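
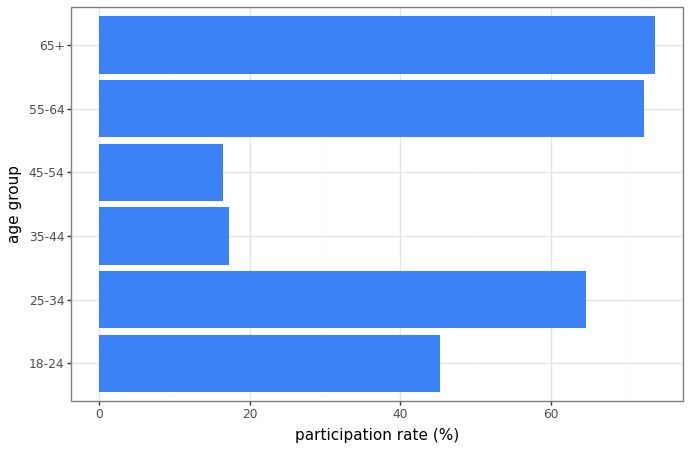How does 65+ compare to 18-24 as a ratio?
65+ ≈ 70, 18-24 ≈ 50; 70/50 ≈ 1.4.

≈ 1.4×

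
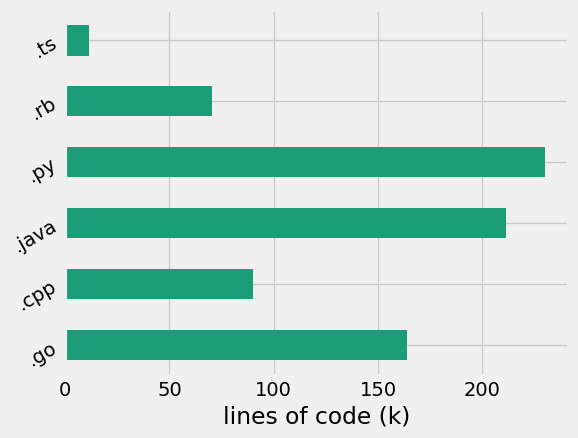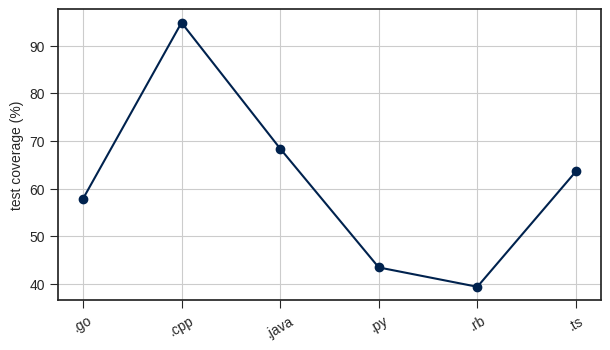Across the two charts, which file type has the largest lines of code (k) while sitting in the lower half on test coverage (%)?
Chart 2 median test coverage (%) ≈ 60; below-median file types: .go, .py, .rb. Among those, .py has the highest lines of code (k) (≈ 225).

.py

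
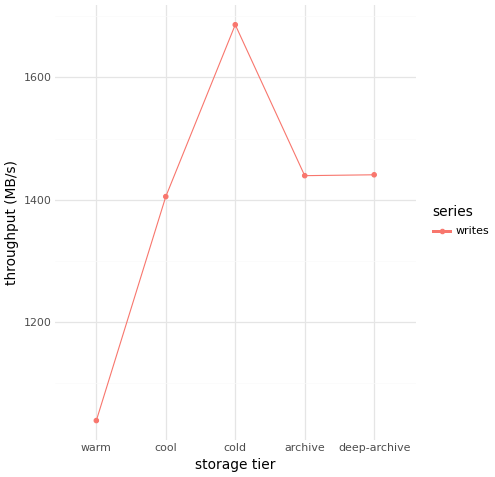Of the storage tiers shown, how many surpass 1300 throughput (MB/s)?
4

Above 1300: cool, cold, archive, deep-archive.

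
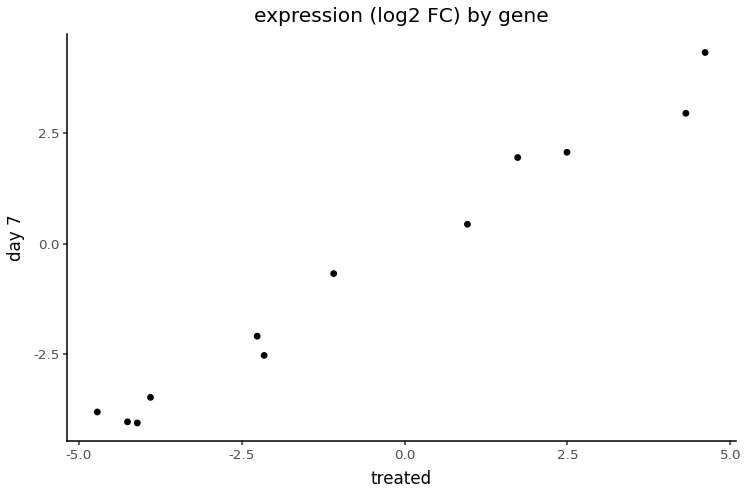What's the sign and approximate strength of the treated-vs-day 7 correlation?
positive, strong

Points are positively correlated; strong (|r| ≈ 1.0).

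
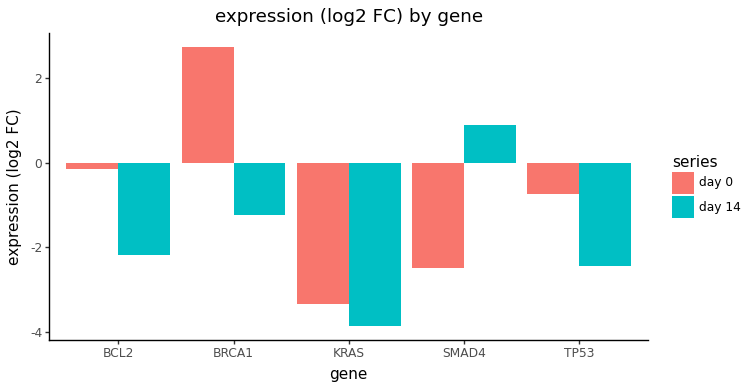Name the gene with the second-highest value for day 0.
BCL2

Top 3 for day 0: BRCA1 ≈ 3, BCL2 ≈ 0, TP53 ≈ -1.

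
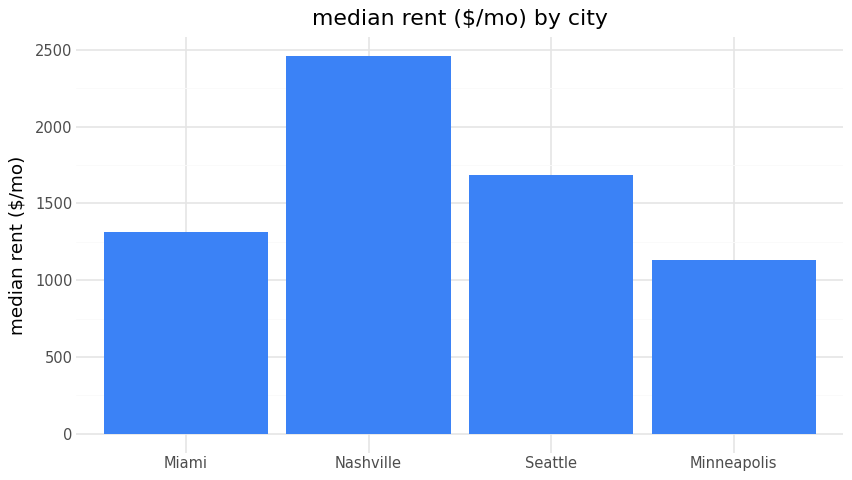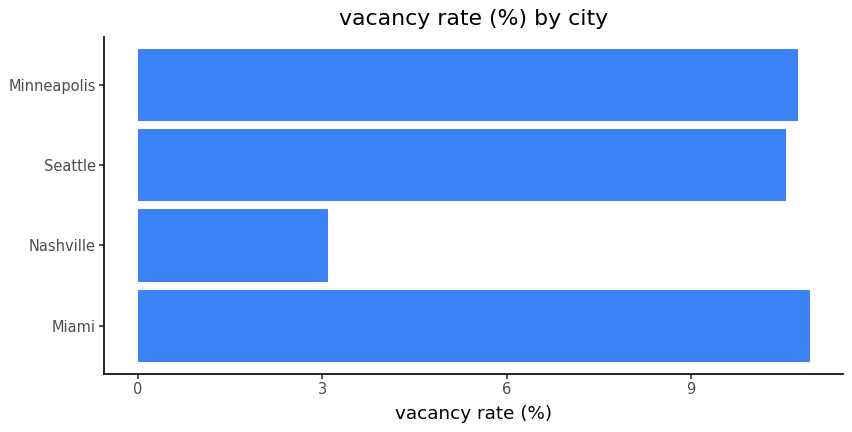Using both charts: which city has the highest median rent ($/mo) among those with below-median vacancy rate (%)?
Chart 2 median vacancy rate (%) ≈ 10; below-median cities: Nashville, Seattle. Among those, Nashville has the highest median rent ($/mo) (≈ 2500).

Nashville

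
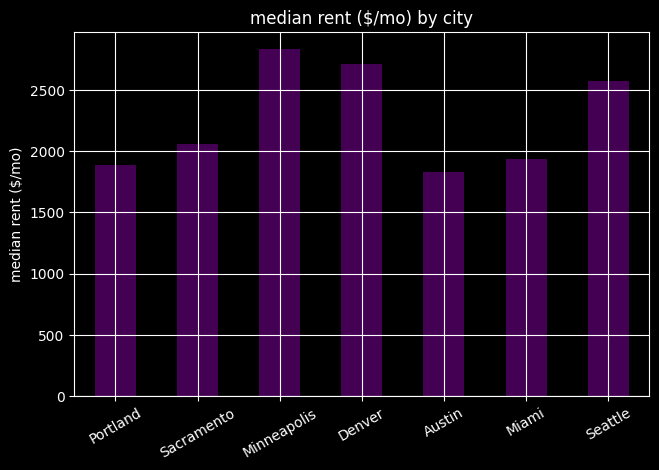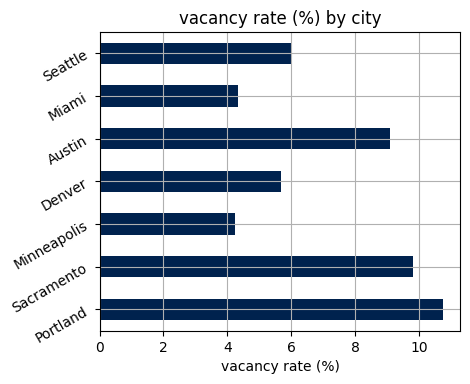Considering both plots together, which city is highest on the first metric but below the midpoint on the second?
Minneapolis

Chart 2 median vacancy rate (%) ≈ 6; below-median cities: Minneapolis, Denver, Miami. Among those, Minneapolis has the highest median rent ($/mo) (≈ 3000).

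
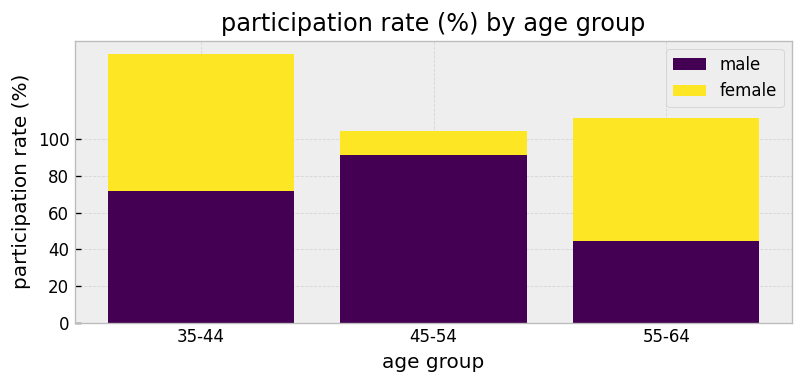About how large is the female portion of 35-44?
≈ 60

female top ≈ 140, bottom ≈ 80; segment ≈ 60.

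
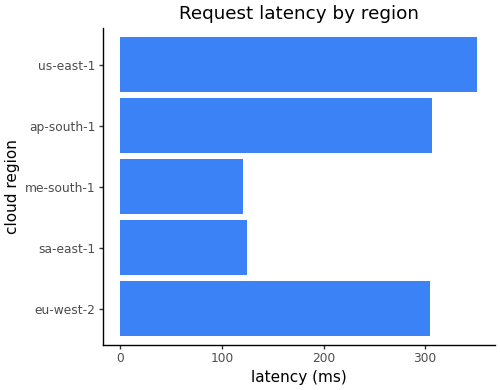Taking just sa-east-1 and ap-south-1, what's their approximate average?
(100 + 300) / 2 ≈ 200.

≈ 200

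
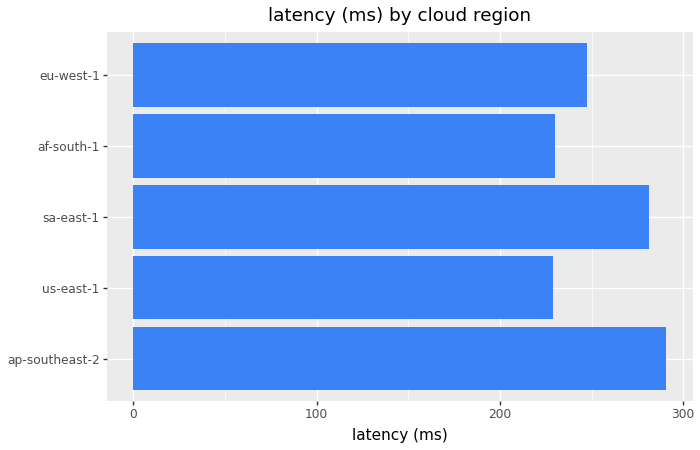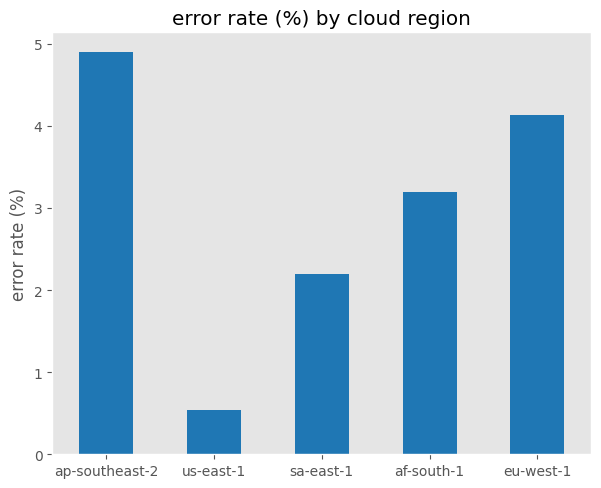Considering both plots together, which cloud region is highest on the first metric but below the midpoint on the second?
Chart 2 median error rate (%) ≈ 3; below-median cloud regions: us-east-1, sa-east-1. Among those, sa-east-1 has the highest latency (ms) (≈ 300).

sa-east-1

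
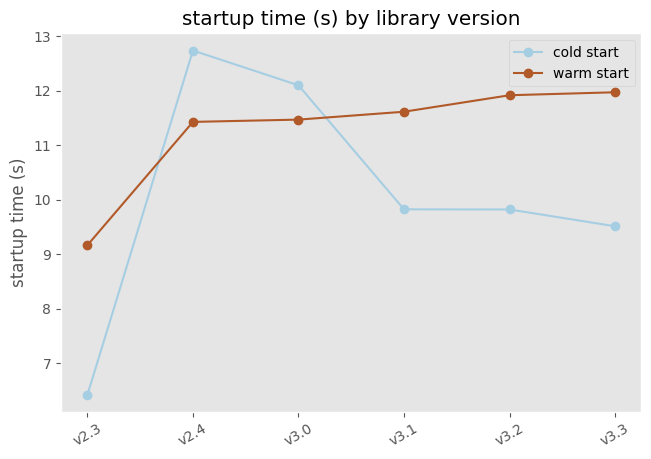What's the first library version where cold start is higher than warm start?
v2.3: cold start ≈ 6 vs warm start ≈ 9 (not yet); v2.4: cold start ≈ 13 vs warm start ≈ 11 (first crossover).

v2.4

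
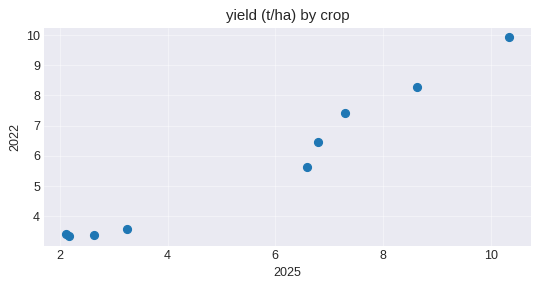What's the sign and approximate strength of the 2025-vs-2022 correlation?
positive, strong

Points are positively correlated; strong (|r| ≈ 1.0).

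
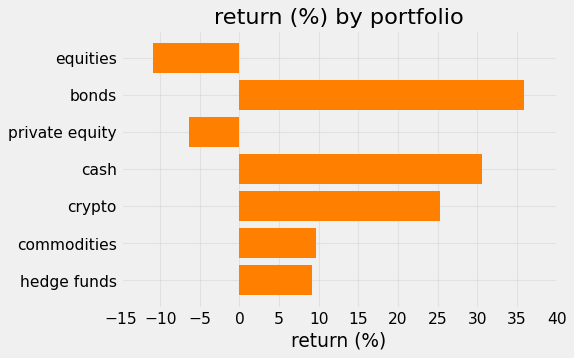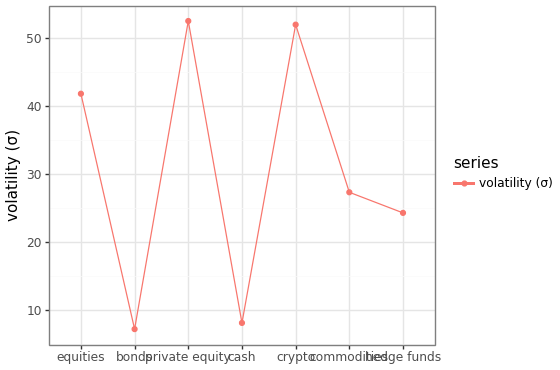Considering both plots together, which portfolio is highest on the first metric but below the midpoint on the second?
Chart 2 median volatility (σ) ≈ 25; below-median portfolios: bonds, cash, hedge funds. Among those, bonds has the highest return (%) (≈ 35).

bonds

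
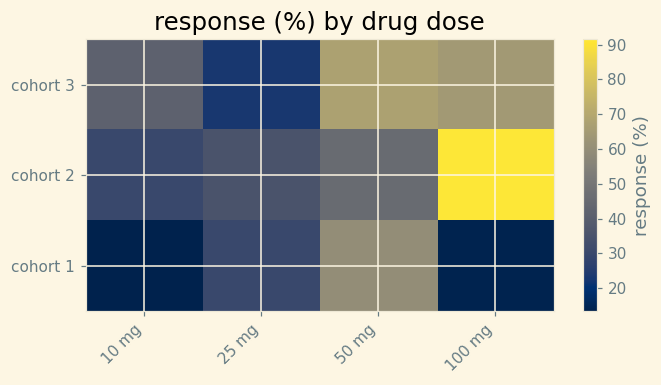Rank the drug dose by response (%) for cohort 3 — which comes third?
Top 4 for cohort 3: 50 mg ≈ 70, 100 mg ≈ 60, 10 mg ≈ 40, 25 mg ≈ 20.

10 mg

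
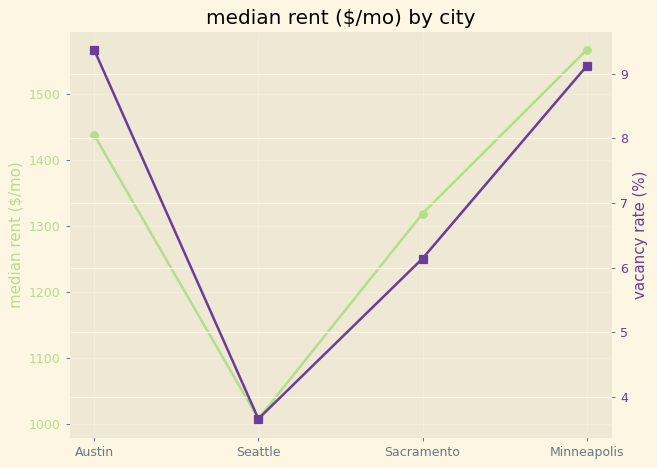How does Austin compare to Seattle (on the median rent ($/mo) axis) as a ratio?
Austin ≈ 1450, Seattle ≈ 1000; 1450/1000 ≈ 1.45.

≈ 1.45×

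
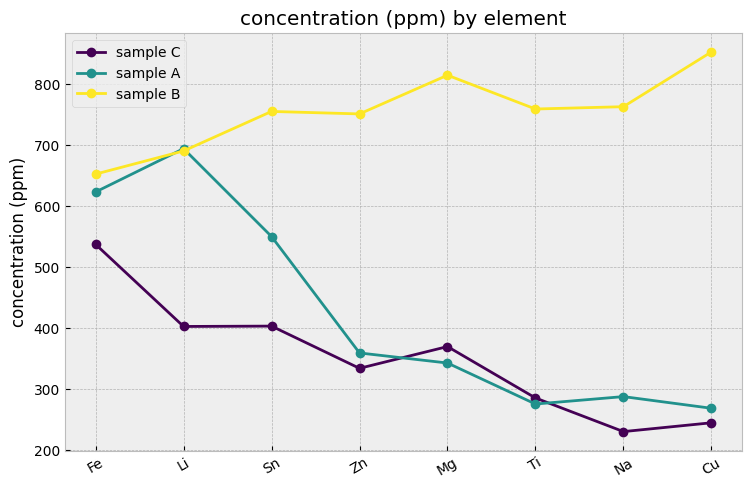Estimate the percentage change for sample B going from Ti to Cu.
≈ +12.5%

Ti ≈ 800, Cu ≈ 900; (900 − 800) / 800 ≈ +12.5%.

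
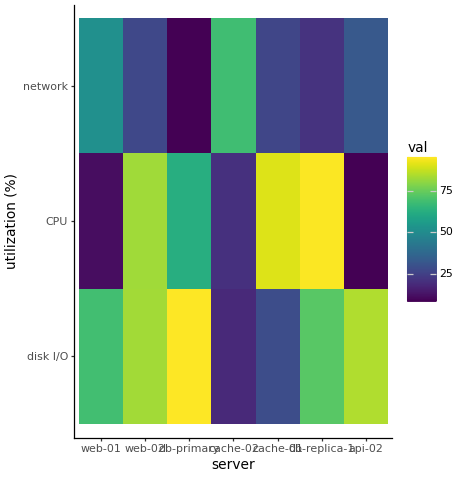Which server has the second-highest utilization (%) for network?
web-01

Top 3 for network: cache-02 ≈ 70, web-01 ≈ 50, api-02 ≈ 30.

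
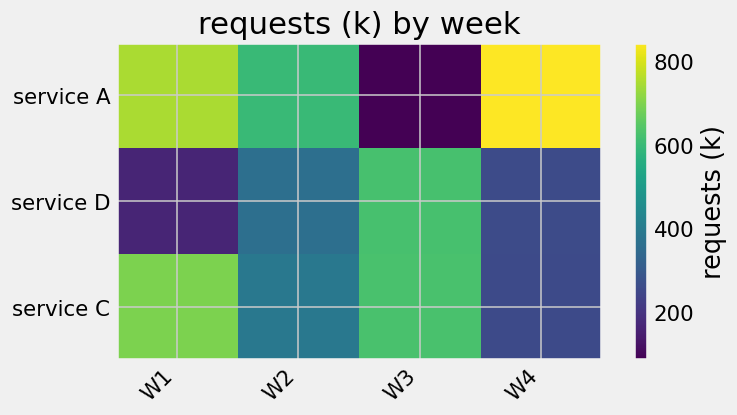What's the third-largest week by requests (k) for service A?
W2

Top 4 for service A: W4 ≈ 800, W1 ≈ 700, W2 ≈ 600, W3 ≈ 100.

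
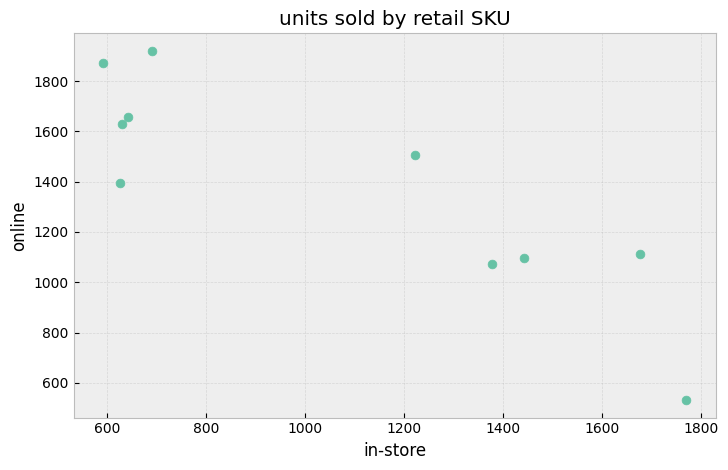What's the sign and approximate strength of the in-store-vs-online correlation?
negative, strong

Points are negatively correlated; strong (|r| ≈ 0.9).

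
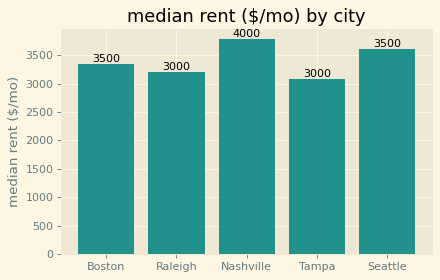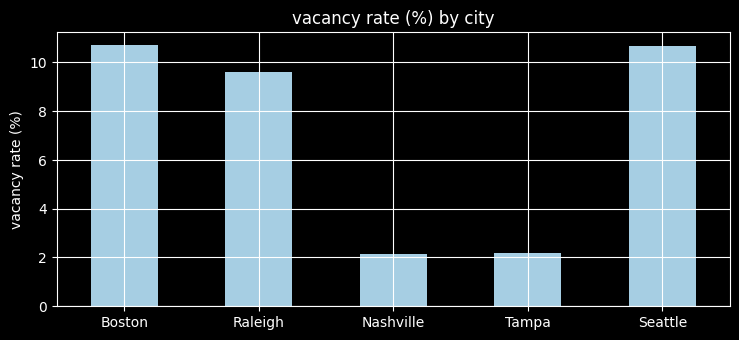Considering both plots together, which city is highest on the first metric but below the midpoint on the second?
Nashville

Chart 2 median vacancy rate (%) ≈ 10; below-median cities: Nashville, Tampa. Among those, Nashville has the highest median rent ($/mo) (≈ 4000).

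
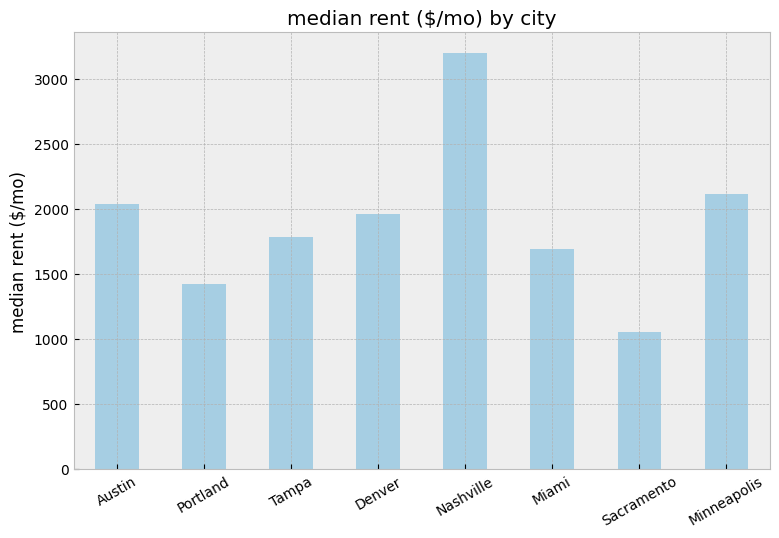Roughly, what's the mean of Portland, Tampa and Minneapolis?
≈ 1833

(1500 + 2000 + 2000) / 3 ≈ 1833.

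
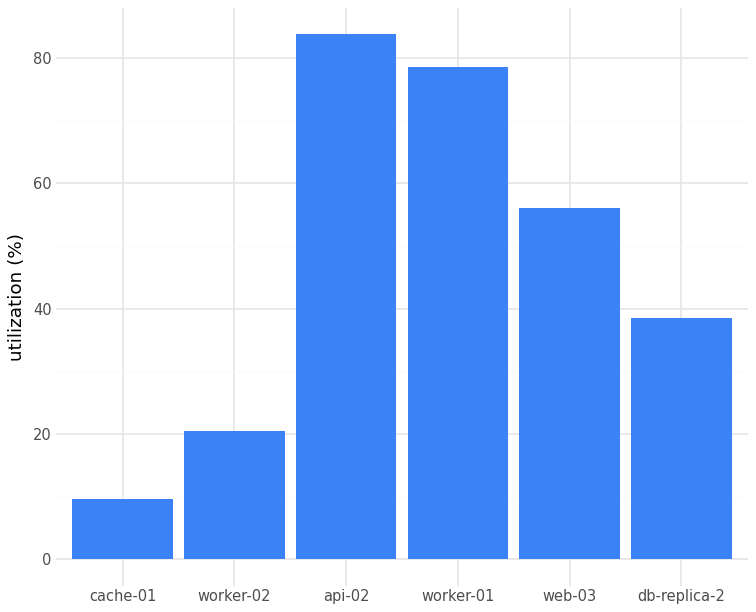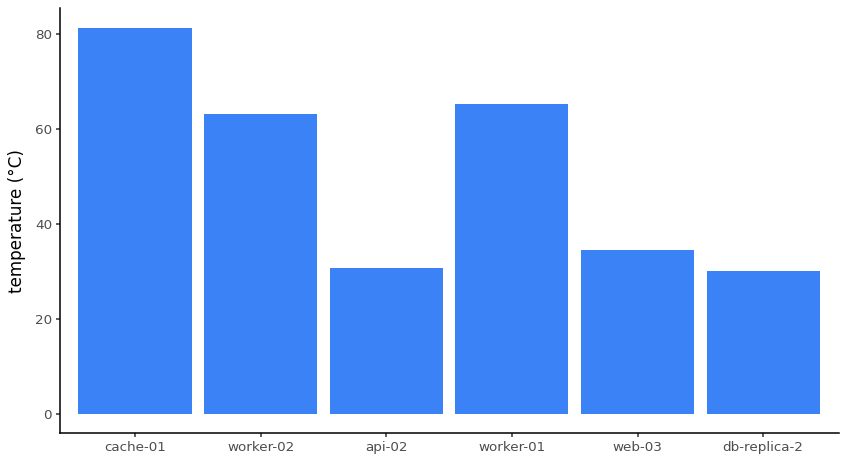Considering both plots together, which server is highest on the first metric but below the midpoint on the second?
Chart 2 median temperature (°C) ≈ 50; below-median servers: api-02, web-03, db-replica-2. Among those, api-02 has the highest utilization (%) (≈ 80).

api-02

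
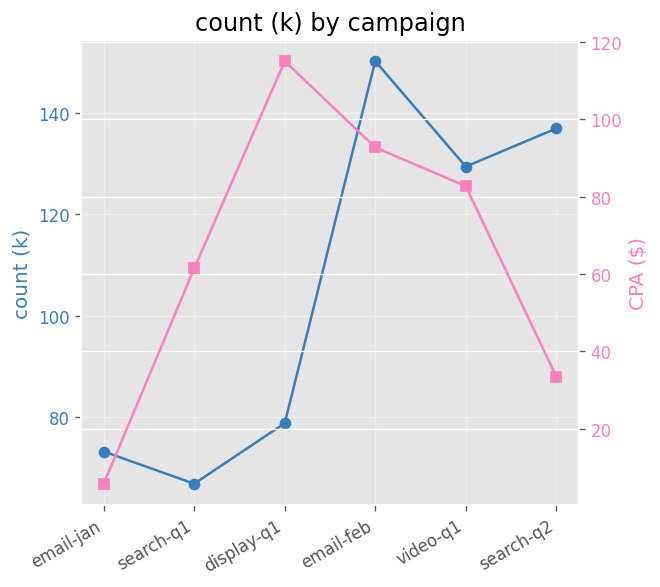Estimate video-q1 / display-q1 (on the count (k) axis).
≈ 1.62×

video-q1 ≈ 130, display-q1 ≈ 80; 130/80 ≈ 1.62.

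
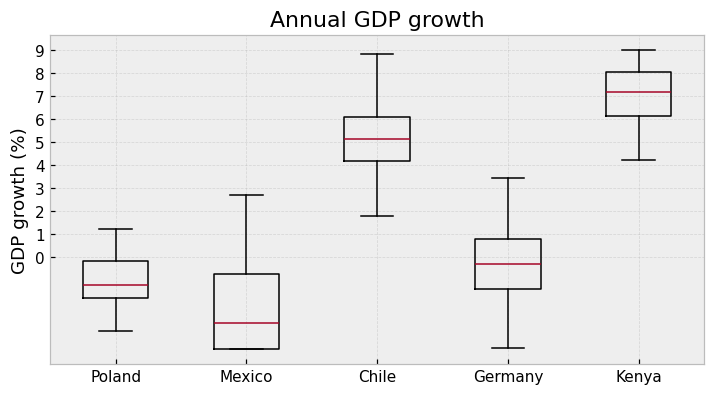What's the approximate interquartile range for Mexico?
Q3 ≈ -1, Q1 ≈ -4; IQR ≈ 3.

≈ 3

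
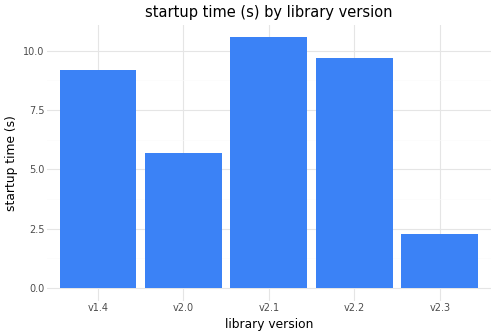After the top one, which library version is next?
v2.2

Top 3: v2.1 ≈ 11, v2.2 ≈ 10, v1.4 ≈ 9.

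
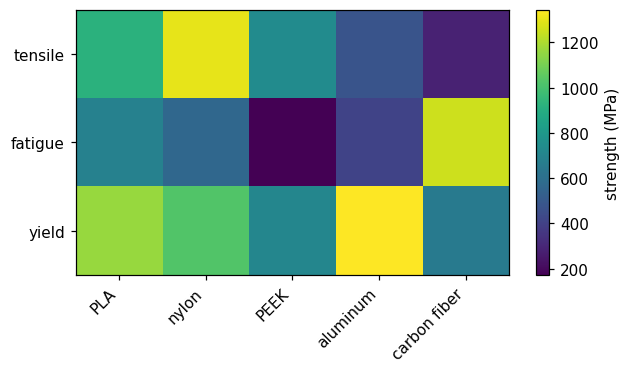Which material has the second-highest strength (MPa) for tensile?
PLA

Top 3 for tensile: nylon ≈ 1300, PLA ≈ 900, PEEK ≈ 700.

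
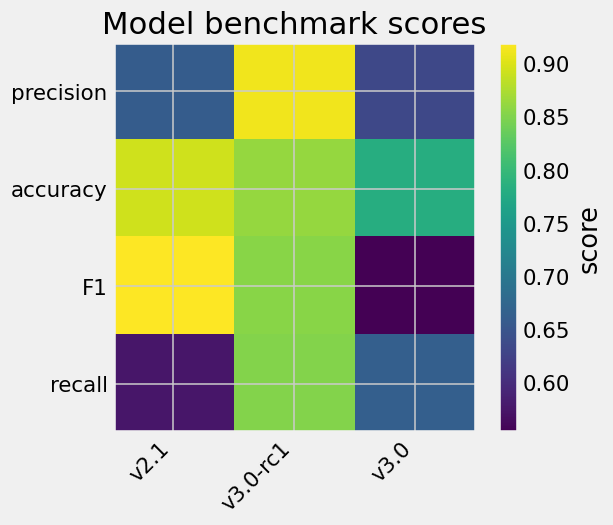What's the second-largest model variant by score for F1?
v3.0-rc1

Top 3 for F1: v2.1 ≈ 0.90, v3.0-rc1 ≈ 0.85, v3.0 ≈ 0.55.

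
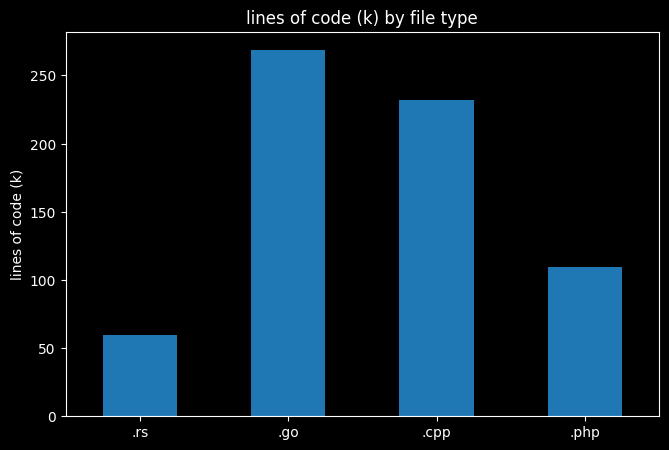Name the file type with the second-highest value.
.cpp

Top 3: .go ≈ 275, .cpp ≈ 225, .php ≈ 100.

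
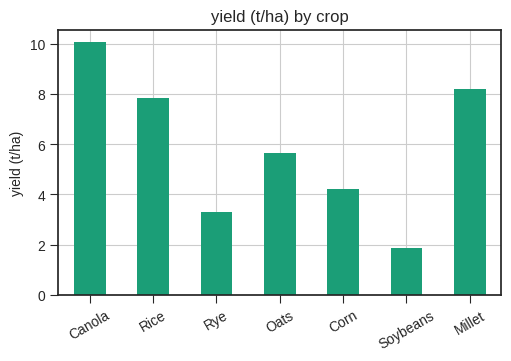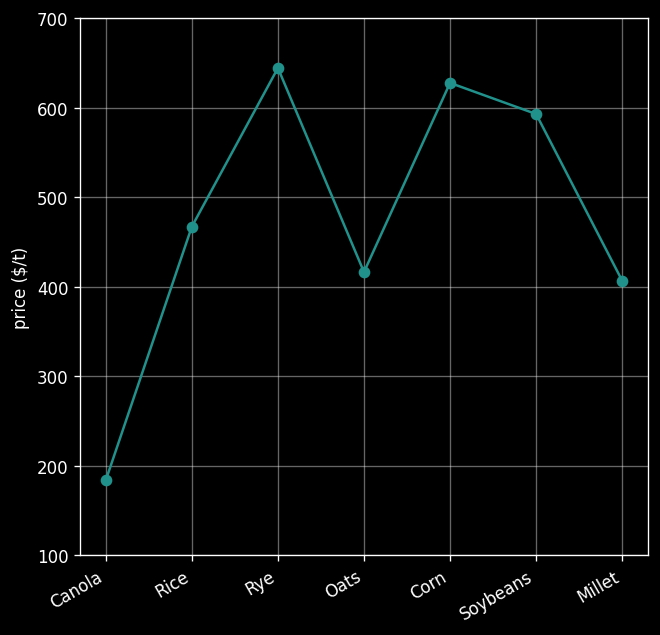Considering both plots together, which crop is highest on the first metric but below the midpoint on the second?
Canola

Chart 2 median price ($/t) ≈ 500; below-median crops: Canola, Oats, Millet. Among those, Canola has the highest yield (t/ha) (≈ 10).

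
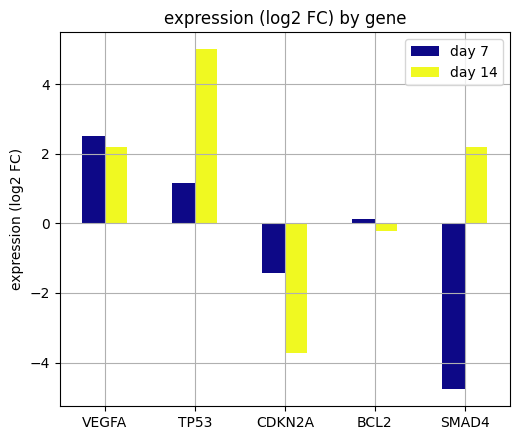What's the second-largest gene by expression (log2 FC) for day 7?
TP53

Top 3 for day 7: VEGFA ≈ 3, TP53 ≈ 1, BCL2 ≈ 0.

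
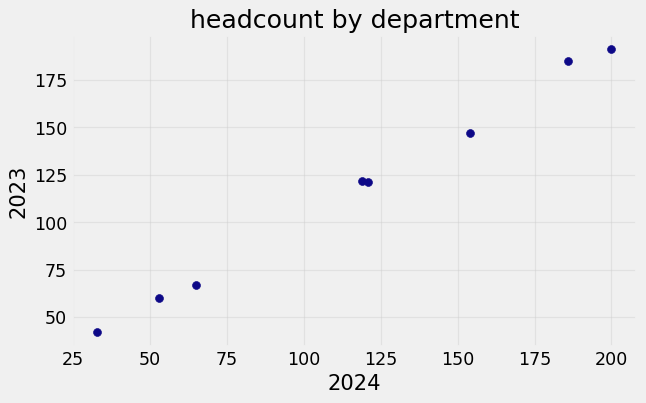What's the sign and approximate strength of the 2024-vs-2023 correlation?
Points are positively correlated; strong (|r| ≈ 1.0).

positive, strong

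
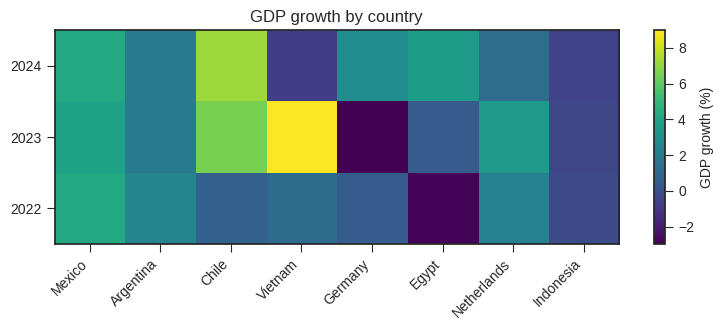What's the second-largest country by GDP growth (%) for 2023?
Chile

Top 3 for 2023: Vietnam ≈ 9, Chile ≈ 7, Mexico ≈ 4.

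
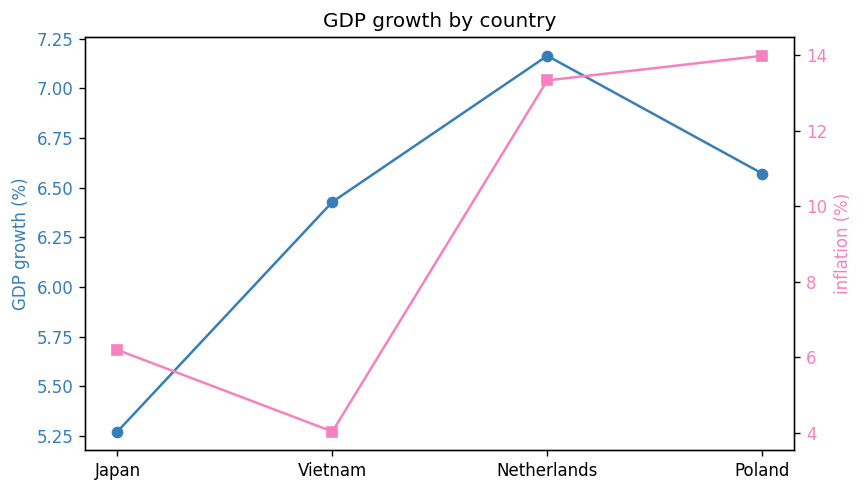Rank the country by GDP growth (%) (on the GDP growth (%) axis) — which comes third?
Vietnam

Top 4 (on the GDP growth (%) axis): Netherlands ≈ 7.2, Poland ≈ 6.6, Vietnam ≈ 6.4, Japan ≈ 5.2.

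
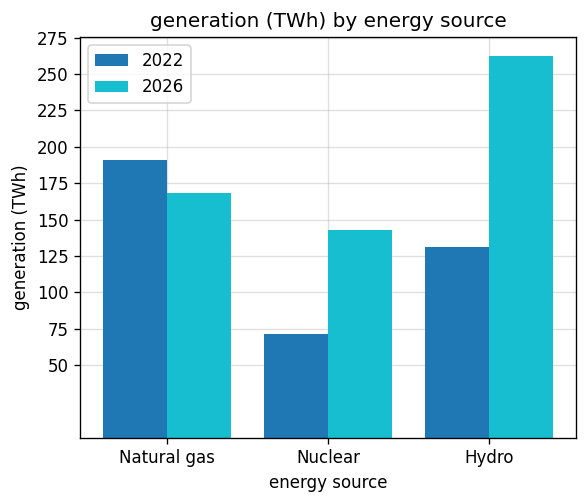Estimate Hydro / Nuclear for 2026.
≈ 1.67×

Hydro ≈ 250, Nuclear ≈ 150; 250/150 ≈ 1.67.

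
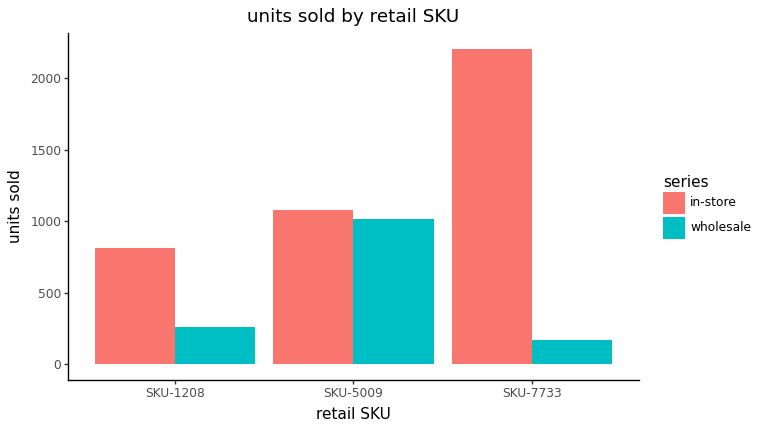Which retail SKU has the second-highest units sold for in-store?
SKU-5009

Top 3 for in-store: SKU-7733 ≈ 2200, SKU-5009 ≈ 1000, SKU-1208 ≈ 800.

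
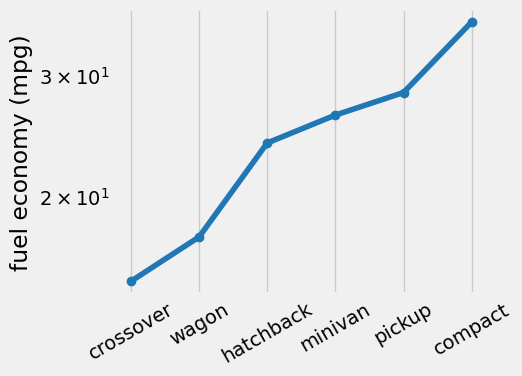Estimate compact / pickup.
≈ 1.29×

compact ≈ 36, pickup ≈ 28; 36/28 ≈ 1.29.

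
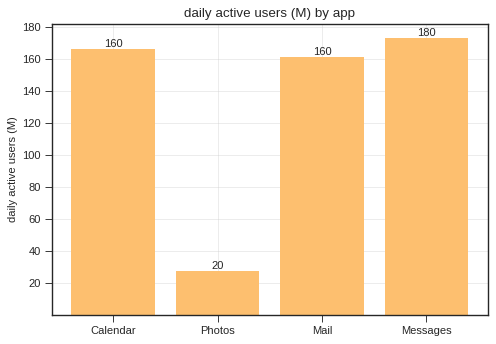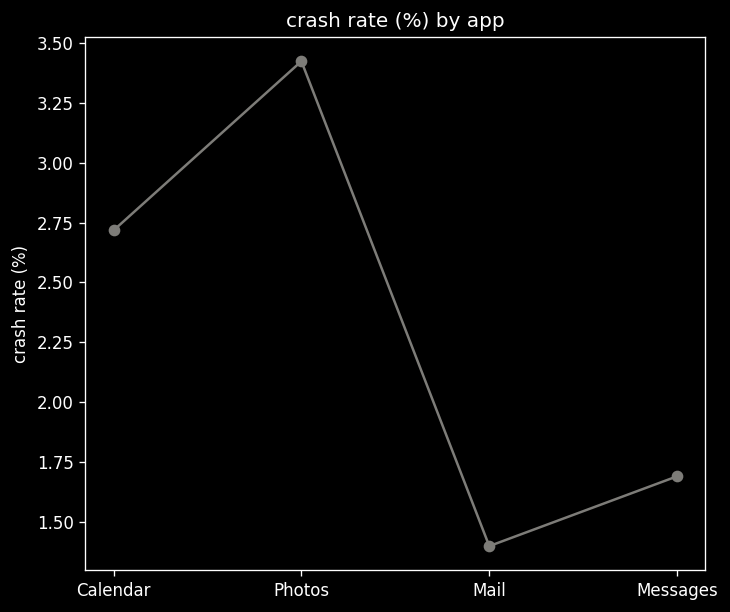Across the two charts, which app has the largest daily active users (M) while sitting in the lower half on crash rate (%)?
Messages

Chart 2 median crash rate (%) ≈ 2; below-median apps: Mail, Messages. Among those, Messages has the highest daily active users (M) (≈ 180).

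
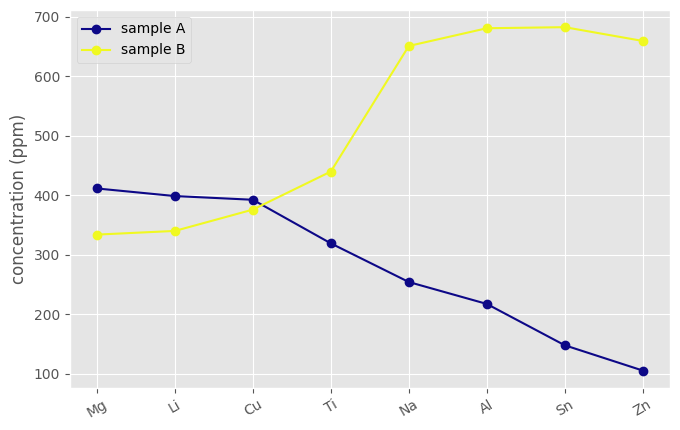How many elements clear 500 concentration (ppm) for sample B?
4

Above 500: Na, Al, Sn, Zn.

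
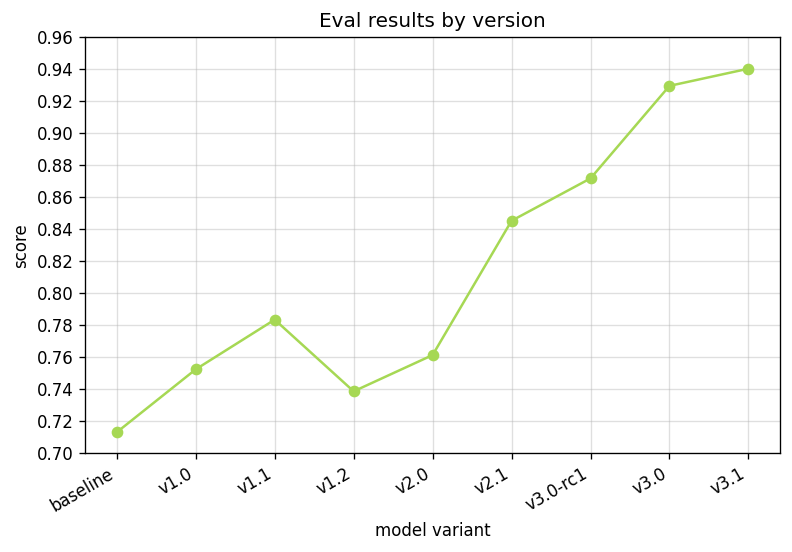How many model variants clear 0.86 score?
Above 0.86: v3.0-rc1, v3.0, v3.1.

3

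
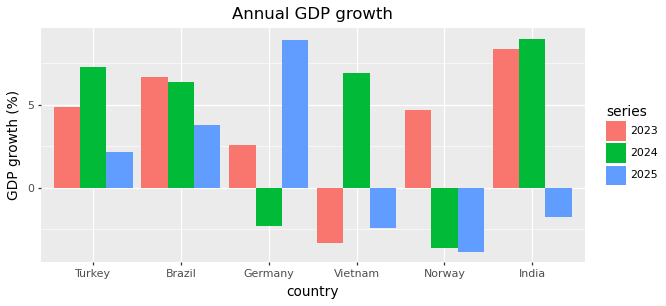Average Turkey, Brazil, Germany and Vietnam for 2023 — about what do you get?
≈ 2

(4 + 6 + 2 + -4) / 4 ≈ 2.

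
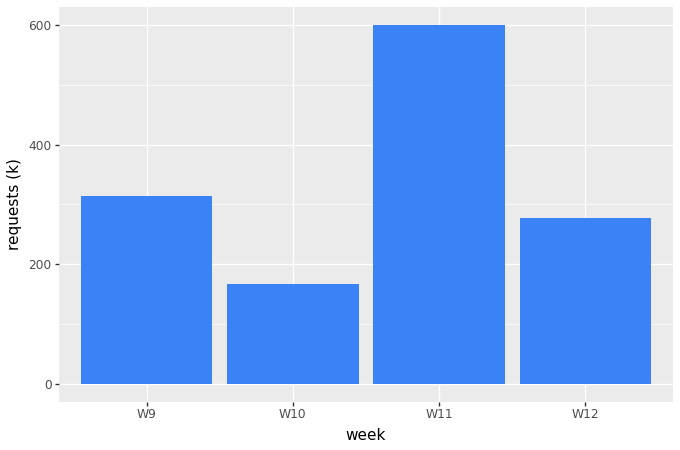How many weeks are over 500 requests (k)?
1

Above 500: W11.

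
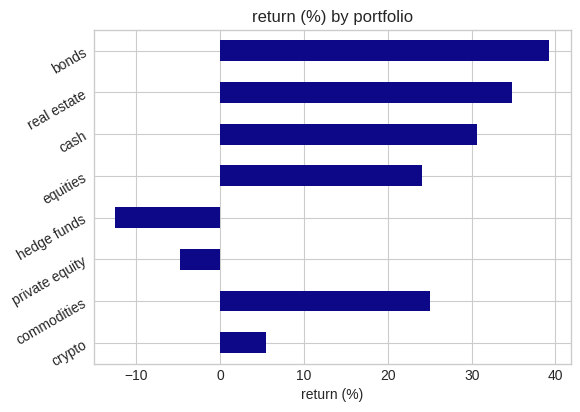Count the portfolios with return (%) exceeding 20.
5

Above 20: commodities, equities, cash, real estate, bonds.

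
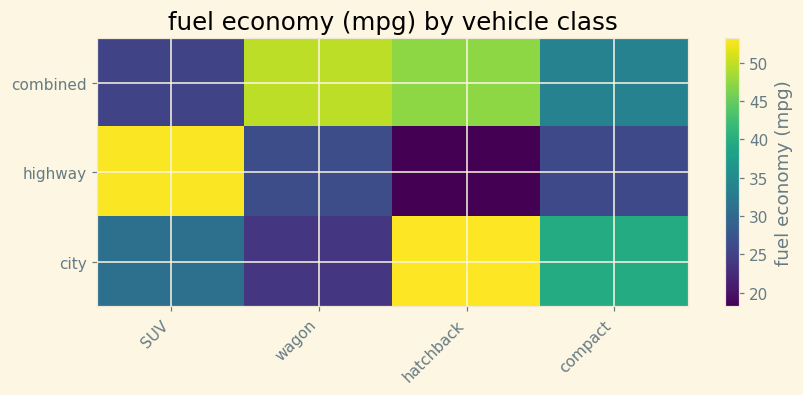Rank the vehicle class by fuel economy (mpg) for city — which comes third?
SUV

Top 4 for city: hatchback ≈ 55, compact ≈ 40, SUV ≈ 30, wagon ≈ 25.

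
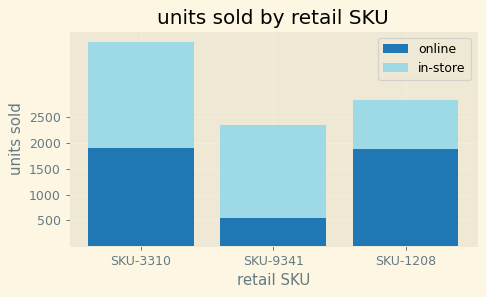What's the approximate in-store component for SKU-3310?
≈ 2000

in-store top ≈ 4000, bottom ≈ 2000; segment ≈ 2000.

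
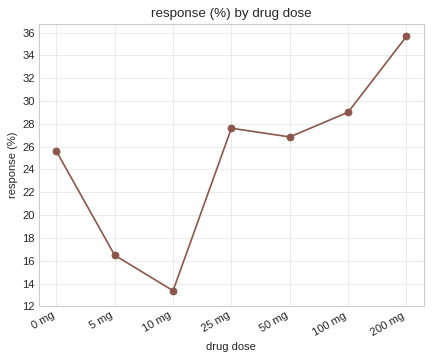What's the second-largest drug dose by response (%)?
100 mg

Top 3: 200 mg ≈ 36, 100 mg ≈ 30, 25 mg ≈ 28.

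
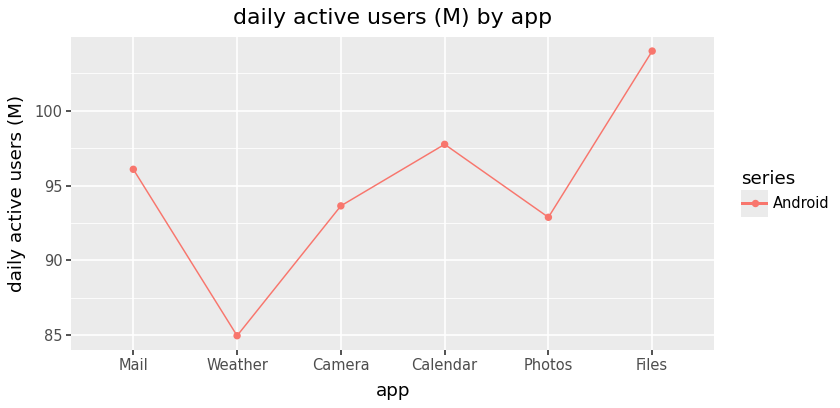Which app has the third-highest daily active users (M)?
Mail

Top 4: Files ≈ 104, Calendar ≈ 98, Mail ≈ 96, Camera ≈ 94.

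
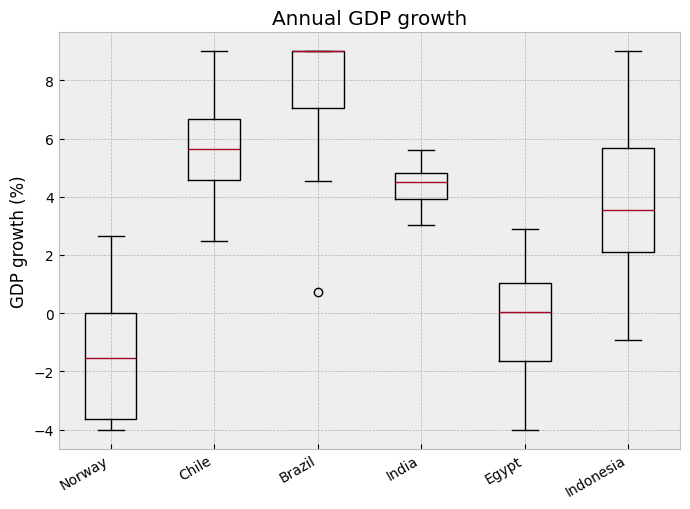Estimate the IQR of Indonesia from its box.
≈ 4

Q3 ≈ 6, Q1 ≈ 2; IQR ≈ 4.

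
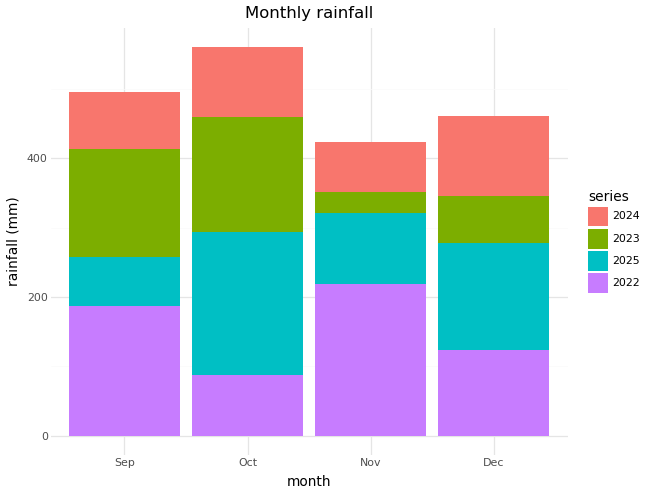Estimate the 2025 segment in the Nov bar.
≈ 100

2025 top ≈ 300, bottom ≈ 200; segment ≈ 100.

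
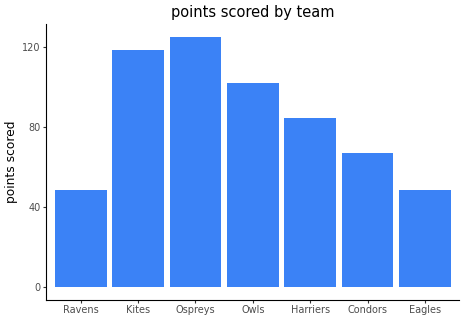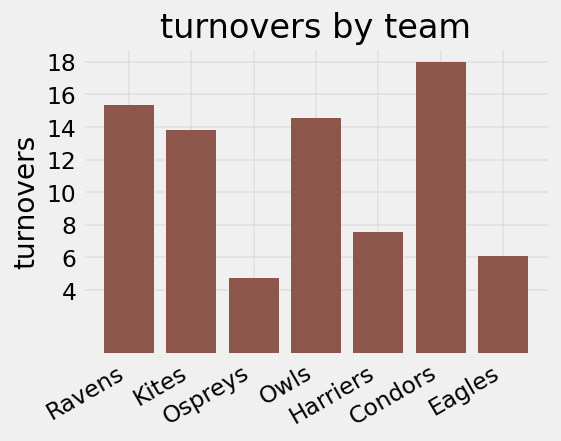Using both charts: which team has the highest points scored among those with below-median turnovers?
Ospreys

Chart 2 median turnovers ≈ 14; below-median teams: Ospreys, Harriers, Eagles. Among those, Ospreys has the highest points scored (≈ 120).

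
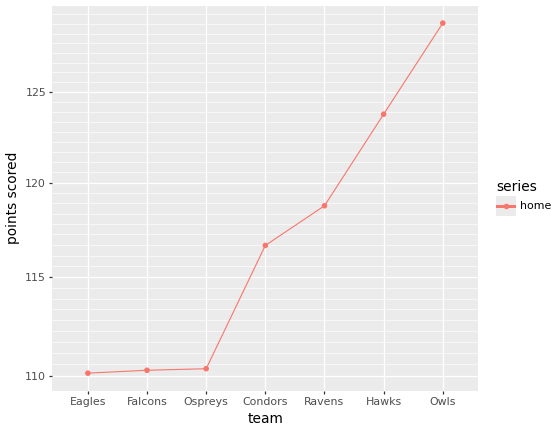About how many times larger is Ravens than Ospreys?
≈ 1.07×

Ravens ≈ 118, Ospreys ≈ 110; 118/110 ≈ 1.07.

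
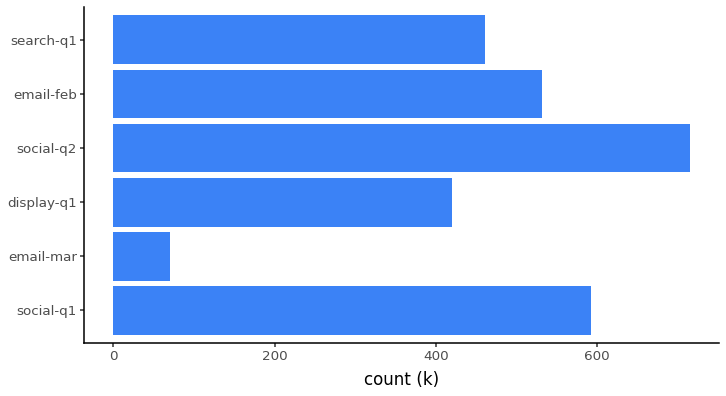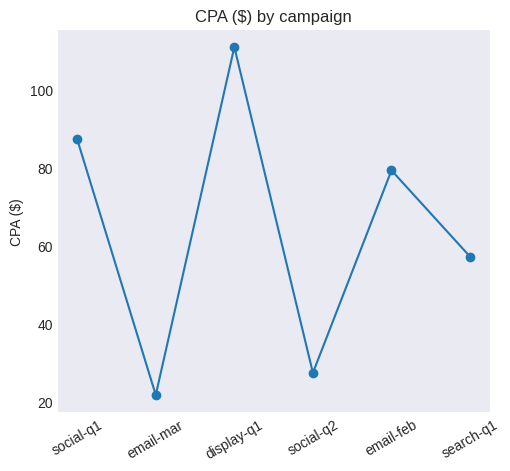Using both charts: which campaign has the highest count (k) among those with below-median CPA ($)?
social-q2

Chart 2 median CPA ($) ≈ 60; below-median campaigns: email-mar, social-q2, search-q1. Among those, social-q2 has the highest count (k) (≈ 700).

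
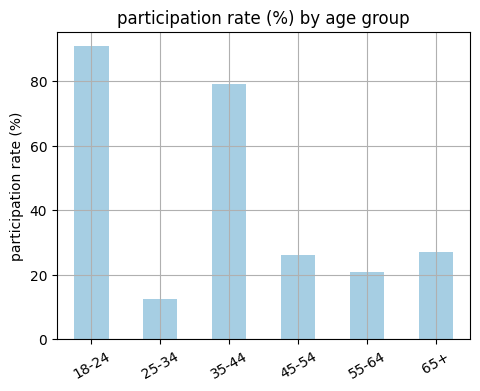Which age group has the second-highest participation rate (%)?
Top 3: 18-24 ≈ 90, 35-44 ≈ 80, 65+ ≈ 30.

35-44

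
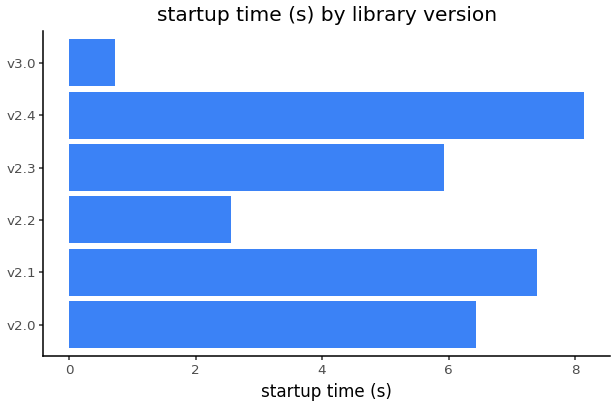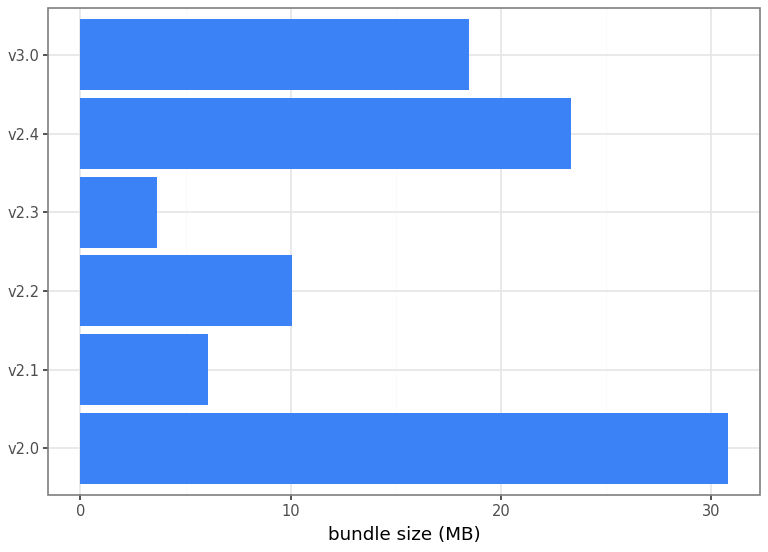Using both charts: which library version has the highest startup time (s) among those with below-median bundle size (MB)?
Chart 2 median bundle size (MB) ≈ 15; below-median library versions: v2.1, v2.2, v2.3. Among those, v2.1 has the highest startup time (s) (≈ 7).

v2.1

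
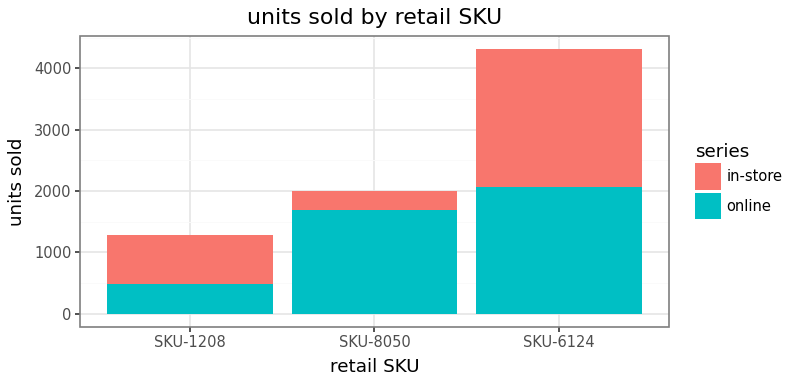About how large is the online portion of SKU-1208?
≈ 500

online top ≈ 500, bottom ≈ 0; segment ≈ 500.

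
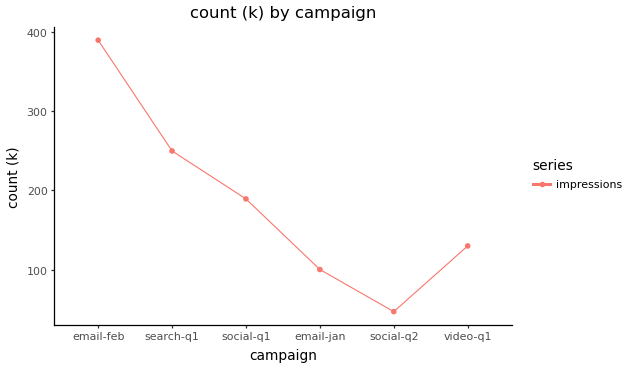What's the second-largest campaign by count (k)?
Top 3: email-feb ≈ 400, search-q1 ≈ 250, social-q1 ≈ 200.

search-q1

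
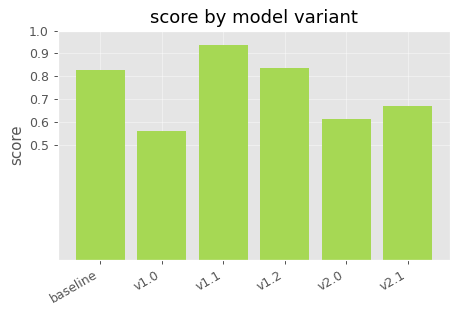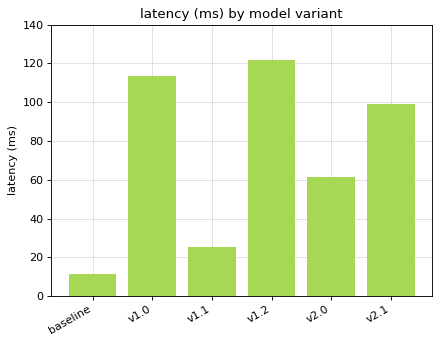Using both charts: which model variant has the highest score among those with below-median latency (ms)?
v1.1

Chart 2 median latency (ms) ≈ 80; below-median model variants: baseline, v1.1, v2.0. Among those, v1.1 has the highest score (≈ 0.9).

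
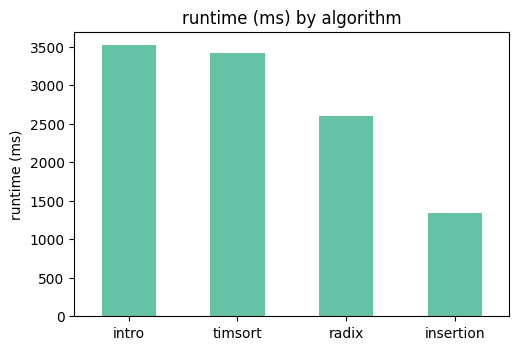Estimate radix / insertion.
≈ 1.67×

radix ≈ 2500, insertion ≈ 1500; 2500/1500 ≈ 1.67.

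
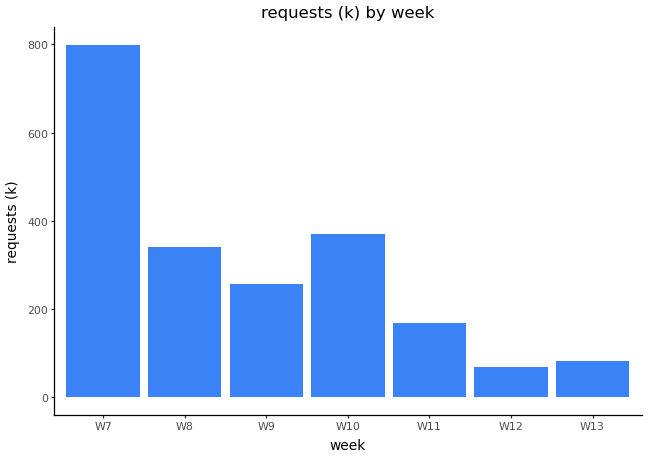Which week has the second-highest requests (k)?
W10

Top 3: W7 ≈ 800, W10 ≈ 400, W8 ≈ 300.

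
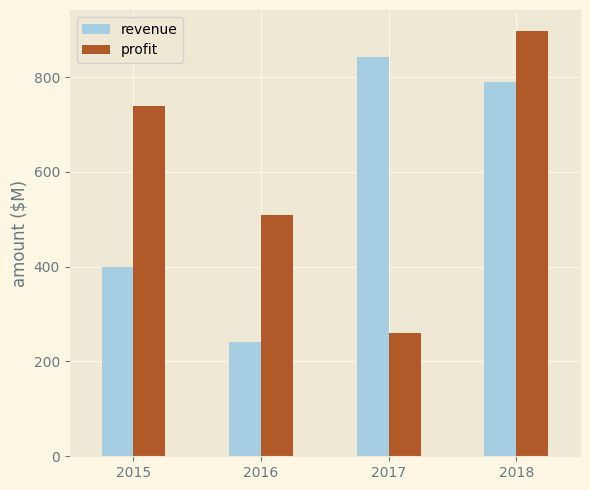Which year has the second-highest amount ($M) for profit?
Top 3 for profit: 2018 ≈ 900, 2015 ≈ 700, 2016 ≈ 500.

2015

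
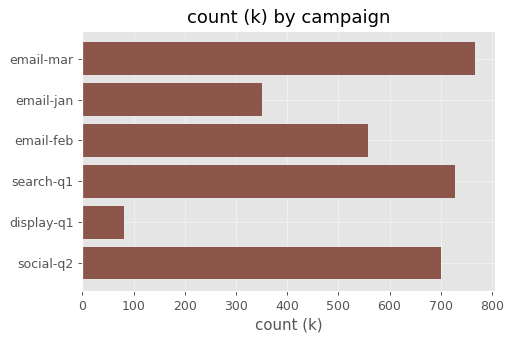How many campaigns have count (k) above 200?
5

Above 200: email-mar, email-jan, email-feb, search-q1, social-q2.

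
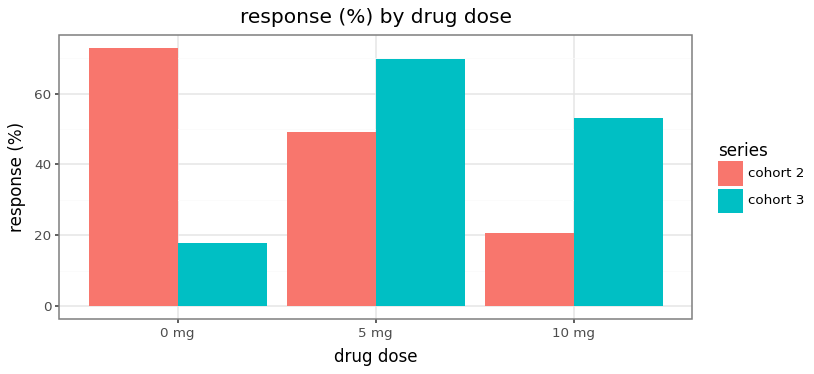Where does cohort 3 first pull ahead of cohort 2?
0 mg: cohort 3 ≈ 20 vs cohort 2 ≈ 70 (not yet); 5 mg: cohort 3 ≈ 70 vs cohort 2 ≈ 50 (first crossover).

5 mg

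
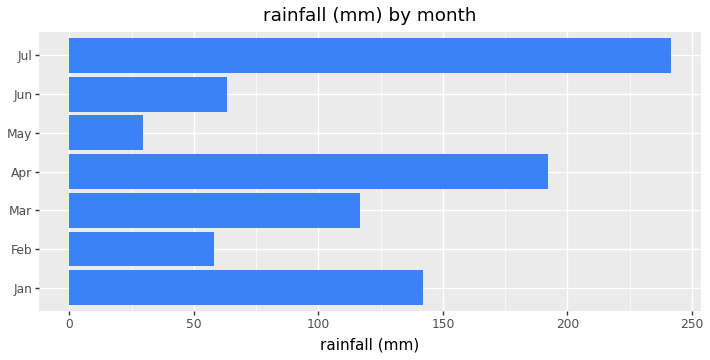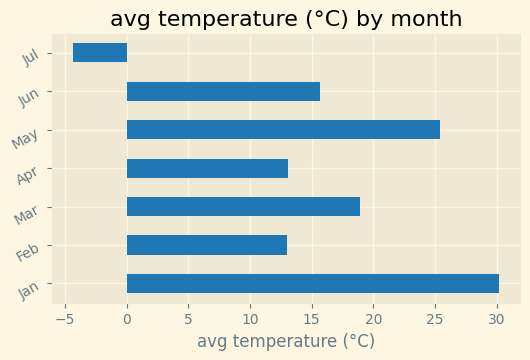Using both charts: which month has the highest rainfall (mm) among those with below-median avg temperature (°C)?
Chart 2 median avg temperature (°C) ≈ 15; below-median months: Feb, Apr, Jul. Among those, Jul has the highest rainfall (mm) (≈ 250).

Jul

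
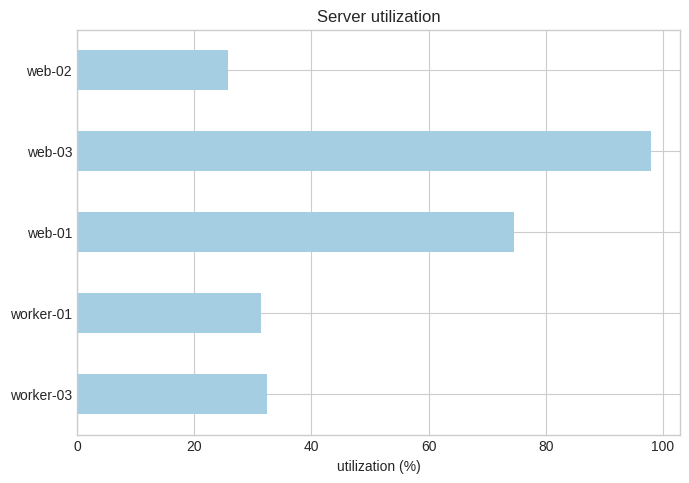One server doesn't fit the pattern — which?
web-03

web-03 ≈ 100; the rest sit between ≈ 30 and ≈ 70.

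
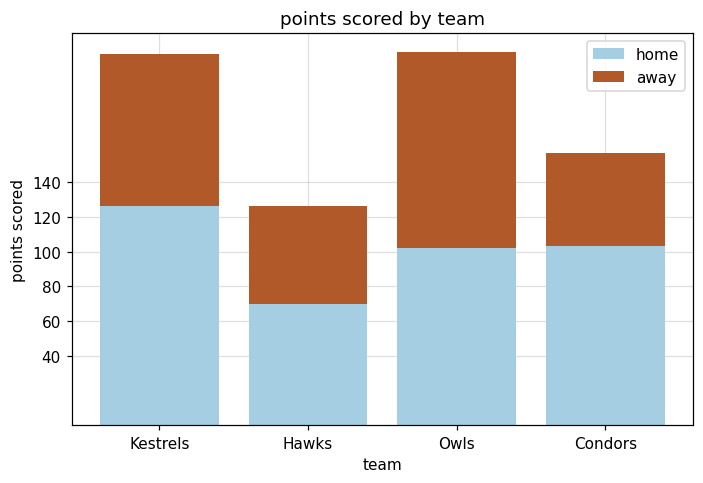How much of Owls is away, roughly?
≈ 120

away top ≈ 220, bottom ≈ 100; segment ≈ 120.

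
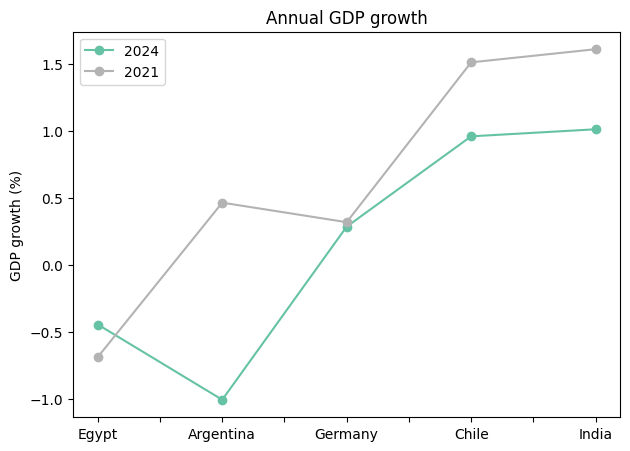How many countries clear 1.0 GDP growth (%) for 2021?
Above 1.0: Chile, India.

2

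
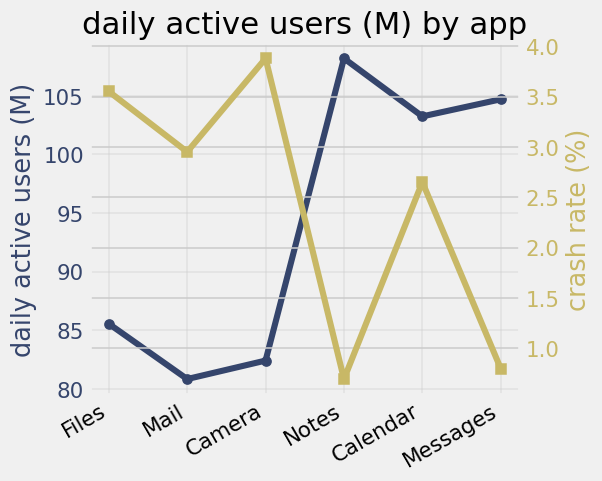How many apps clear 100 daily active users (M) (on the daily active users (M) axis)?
3

Above 100: Notes, Calendar, Messages.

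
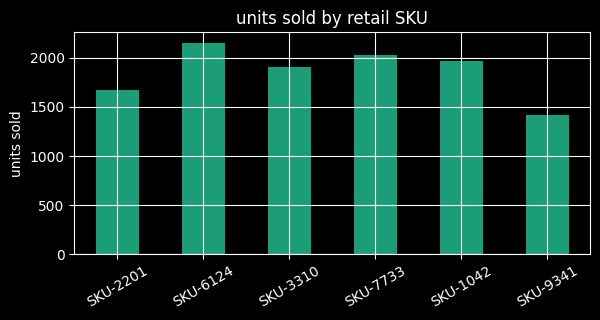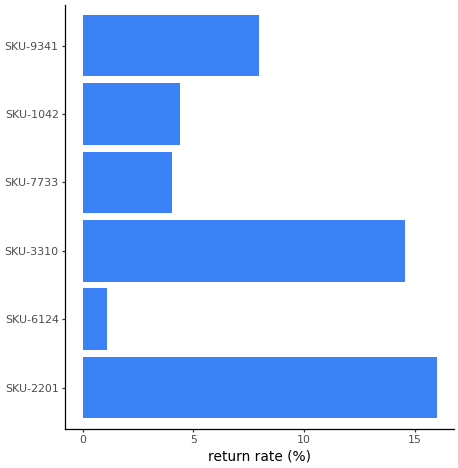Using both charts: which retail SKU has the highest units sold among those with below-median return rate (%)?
SKU-6124

Chart 2 median return rate (%) ≈ 6; below-median retail SKUs: SKU-6124, SKU-7733, SKU-1042. Among those, SKU-6124 has the highest units sold (≈ 2200).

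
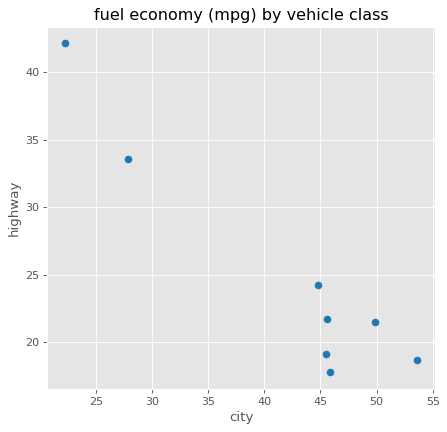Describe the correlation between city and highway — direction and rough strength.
negative, strong

Points are negatively correlated; strong (|r| ≈ 0.9).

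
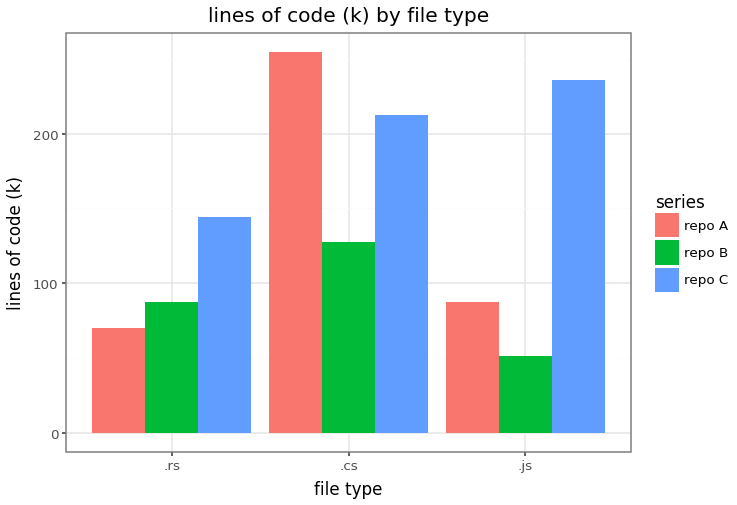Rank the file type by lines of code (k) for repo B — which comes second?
.rs

Top 3 for repo B: .cs ≈ 125, .rs ≈ 75, .js ≈ 50.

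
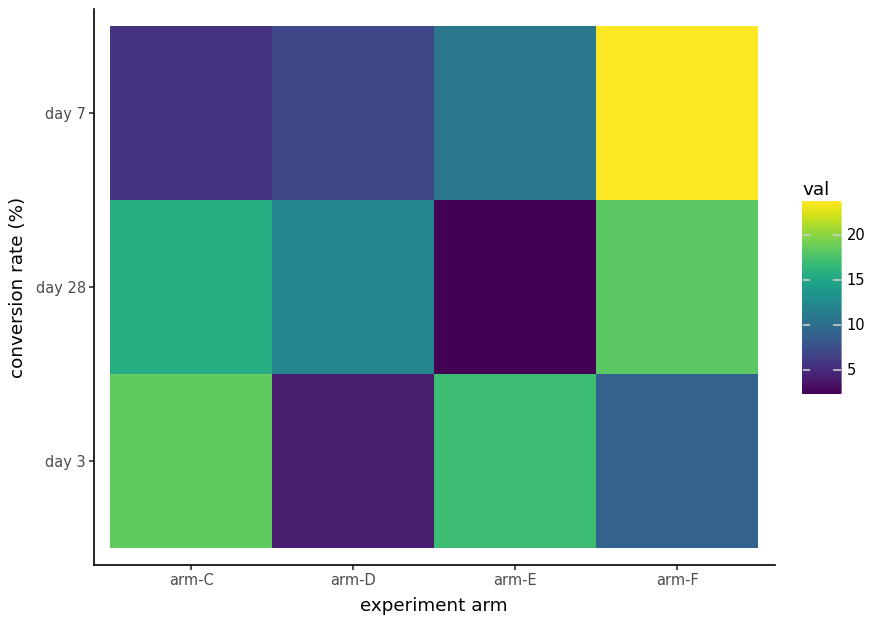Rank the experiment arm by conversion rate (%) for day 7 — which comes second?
Top 3 for day 7: arm-F ≈ 24, arm-E ≈ 10, arm-D ≈ 6.

arm-E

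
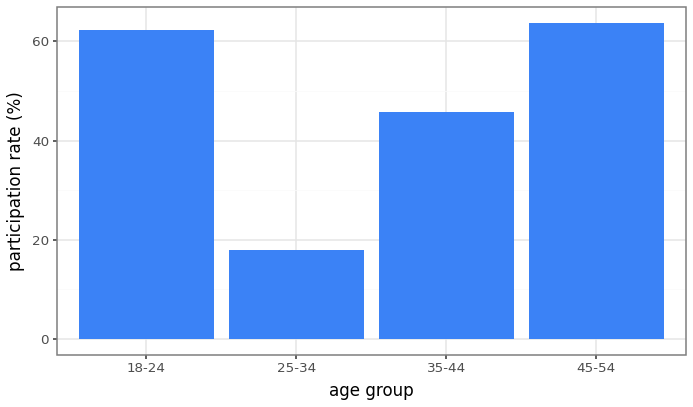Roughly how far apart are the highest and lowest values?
≈ 40

Max 45-54 ≈ 60, min 25-34 ≈ 20; range ≈ 40.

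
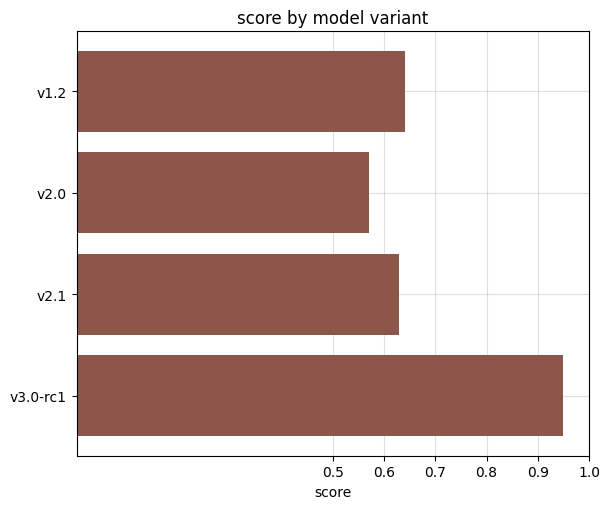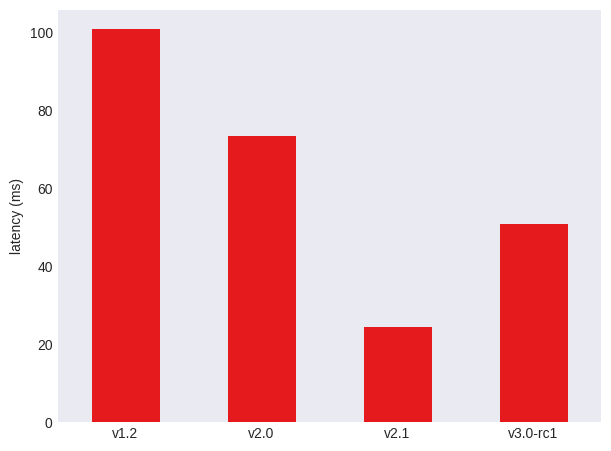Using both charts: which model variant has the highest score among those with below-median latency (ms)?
Chart 2 median latency (ms) ≈ 60; below-median model variants: v2.1, v3.0-rc1. Among those, v3.0-rc1 has the highest score (≈ 0.9).

v3.0-rc1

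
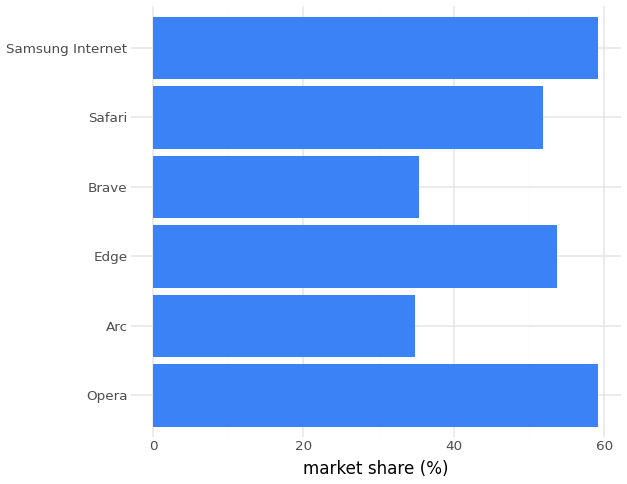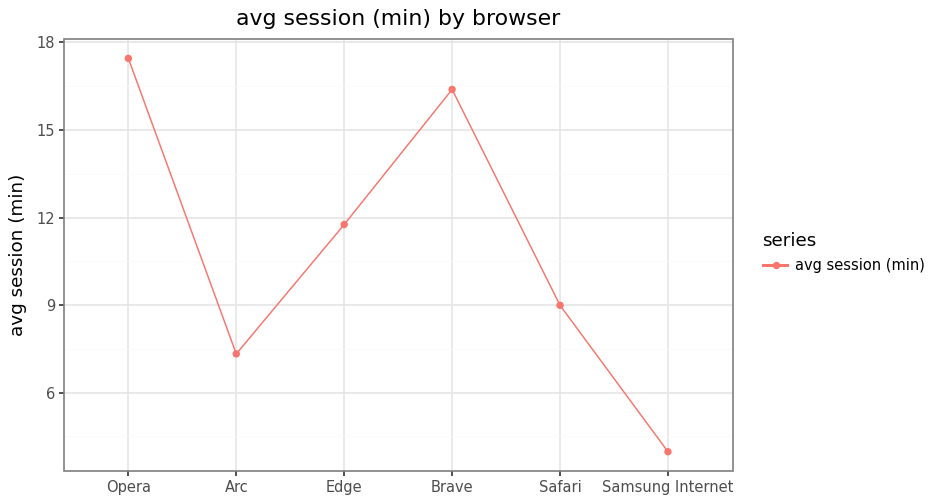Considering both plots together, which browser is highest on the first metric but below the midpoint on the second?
Samsung Internet

Chart 2 median avg session (min) ≈ 10; below-median browsers: Arc, Safari, Samsung Internet. Among those, Samsung Internet has the highest market share (%) (≈ 60).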